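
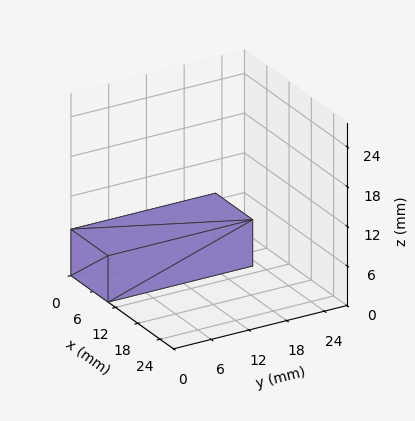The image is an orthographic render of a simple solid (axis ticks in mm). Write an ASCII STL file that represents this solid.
Reading the render: the shape is a rectangular box, roughly 10 × 23 mm footprint and 7 mm tall (dimensions read to the nearest mm from the axis ticks). For the STL, each face is triangulated and given an outward normal.

solid part
  facet normal 0.0000 0.0000 -1.0000
    outer loop
      vertex 10.0 23.0 0.0
      vertex 10.0 0.0 0.0
      vertex 0.0 0.0 0.0
    endloop
  endfacet
  facet normal 0.0000 0.0000 -1.0000
    outer loop
      vertex 0.0 23.0 0.0
      vertex 10.0 23.0 0.0
      vertex 0.0 0.0 0.0
    endloop
  endfacet
  facet normal 0.0000 0.0000 1.0000
    outer loop
      vertex 0.0 0.0 7.0
      vertex 10.0 0.0 7.0
      vertex 10.0 23.0 7.0
    endloop
  endfacet
  facet normal 0.0000 0.0000 1.0000
    outer loop
      vertex 0.0 0.0 7.0
      vertex 10.0 23.0 7.0
      vertex 0.0 23.0 7.0
    endloop
  endfacet
  facet normal 0.0000 -1.0000 0.0000
    outer loop
      vertex 0.0 0.0 0.0
      vertex 10.0 0.0 0.0
      vertex 10.0 0.0 7.0
    endloop
  endfacet
  facet normal 0.0000 -1.0000 0.0000
    outer loop
      vertex 0.0 0.0 0.0
      vertex 10.0 0.0 7.0
      vertex 0.0 0.0 7.0
    endloop
  endfacet
  facet normal 0.0000 1.0000 0.0000
    outer loop
      vertex 10.0 23.0 7.0
      vertex 10.0 23.0 0.0
      vertex 0.0 23.0 0.0
    endloop
  endfacet
  facet normal 0.0000 1.0000 0.0000
    outer loop
      vertex 0.0 23.0 7.0
      vertex 10.0 23.0 7.0
      vertex 0.0 23.0 0.0
    endloop
  endfacet
  facet normal -1.0000 0.0000 0.0000
    outer loop
      vertex 0.0 23.0 7.0
      vertex 0.0 23.0 0.0
      vertex 0.0 0.0 0.0
    endloop
  endfacet
  facet normal -1.0000 0.0000 0.0000
    outer loop
      vertex 0.0 0.0 7.0
      vertex 0.0 23.0 7.0
      vertex 0.0 0.0 0.0
    endloop
  endfacet
  facet normal 1.0000 0.0000 0.0000
    outer loop
      vertex 10.0 0.0 0.0
      vertex 10.0 23.0 0.0
      vertex 10.0 23.0 7.0
    endloop
  endfacet
  facet normal 1.0000 0.0000 0.0000
    outer loop
      vertex 10.0 0.0 0.0
      vertex 10.0 23.0 7.0
      vertex 10.0 0.0 7.0
    endloop
  endfacet
endsolid part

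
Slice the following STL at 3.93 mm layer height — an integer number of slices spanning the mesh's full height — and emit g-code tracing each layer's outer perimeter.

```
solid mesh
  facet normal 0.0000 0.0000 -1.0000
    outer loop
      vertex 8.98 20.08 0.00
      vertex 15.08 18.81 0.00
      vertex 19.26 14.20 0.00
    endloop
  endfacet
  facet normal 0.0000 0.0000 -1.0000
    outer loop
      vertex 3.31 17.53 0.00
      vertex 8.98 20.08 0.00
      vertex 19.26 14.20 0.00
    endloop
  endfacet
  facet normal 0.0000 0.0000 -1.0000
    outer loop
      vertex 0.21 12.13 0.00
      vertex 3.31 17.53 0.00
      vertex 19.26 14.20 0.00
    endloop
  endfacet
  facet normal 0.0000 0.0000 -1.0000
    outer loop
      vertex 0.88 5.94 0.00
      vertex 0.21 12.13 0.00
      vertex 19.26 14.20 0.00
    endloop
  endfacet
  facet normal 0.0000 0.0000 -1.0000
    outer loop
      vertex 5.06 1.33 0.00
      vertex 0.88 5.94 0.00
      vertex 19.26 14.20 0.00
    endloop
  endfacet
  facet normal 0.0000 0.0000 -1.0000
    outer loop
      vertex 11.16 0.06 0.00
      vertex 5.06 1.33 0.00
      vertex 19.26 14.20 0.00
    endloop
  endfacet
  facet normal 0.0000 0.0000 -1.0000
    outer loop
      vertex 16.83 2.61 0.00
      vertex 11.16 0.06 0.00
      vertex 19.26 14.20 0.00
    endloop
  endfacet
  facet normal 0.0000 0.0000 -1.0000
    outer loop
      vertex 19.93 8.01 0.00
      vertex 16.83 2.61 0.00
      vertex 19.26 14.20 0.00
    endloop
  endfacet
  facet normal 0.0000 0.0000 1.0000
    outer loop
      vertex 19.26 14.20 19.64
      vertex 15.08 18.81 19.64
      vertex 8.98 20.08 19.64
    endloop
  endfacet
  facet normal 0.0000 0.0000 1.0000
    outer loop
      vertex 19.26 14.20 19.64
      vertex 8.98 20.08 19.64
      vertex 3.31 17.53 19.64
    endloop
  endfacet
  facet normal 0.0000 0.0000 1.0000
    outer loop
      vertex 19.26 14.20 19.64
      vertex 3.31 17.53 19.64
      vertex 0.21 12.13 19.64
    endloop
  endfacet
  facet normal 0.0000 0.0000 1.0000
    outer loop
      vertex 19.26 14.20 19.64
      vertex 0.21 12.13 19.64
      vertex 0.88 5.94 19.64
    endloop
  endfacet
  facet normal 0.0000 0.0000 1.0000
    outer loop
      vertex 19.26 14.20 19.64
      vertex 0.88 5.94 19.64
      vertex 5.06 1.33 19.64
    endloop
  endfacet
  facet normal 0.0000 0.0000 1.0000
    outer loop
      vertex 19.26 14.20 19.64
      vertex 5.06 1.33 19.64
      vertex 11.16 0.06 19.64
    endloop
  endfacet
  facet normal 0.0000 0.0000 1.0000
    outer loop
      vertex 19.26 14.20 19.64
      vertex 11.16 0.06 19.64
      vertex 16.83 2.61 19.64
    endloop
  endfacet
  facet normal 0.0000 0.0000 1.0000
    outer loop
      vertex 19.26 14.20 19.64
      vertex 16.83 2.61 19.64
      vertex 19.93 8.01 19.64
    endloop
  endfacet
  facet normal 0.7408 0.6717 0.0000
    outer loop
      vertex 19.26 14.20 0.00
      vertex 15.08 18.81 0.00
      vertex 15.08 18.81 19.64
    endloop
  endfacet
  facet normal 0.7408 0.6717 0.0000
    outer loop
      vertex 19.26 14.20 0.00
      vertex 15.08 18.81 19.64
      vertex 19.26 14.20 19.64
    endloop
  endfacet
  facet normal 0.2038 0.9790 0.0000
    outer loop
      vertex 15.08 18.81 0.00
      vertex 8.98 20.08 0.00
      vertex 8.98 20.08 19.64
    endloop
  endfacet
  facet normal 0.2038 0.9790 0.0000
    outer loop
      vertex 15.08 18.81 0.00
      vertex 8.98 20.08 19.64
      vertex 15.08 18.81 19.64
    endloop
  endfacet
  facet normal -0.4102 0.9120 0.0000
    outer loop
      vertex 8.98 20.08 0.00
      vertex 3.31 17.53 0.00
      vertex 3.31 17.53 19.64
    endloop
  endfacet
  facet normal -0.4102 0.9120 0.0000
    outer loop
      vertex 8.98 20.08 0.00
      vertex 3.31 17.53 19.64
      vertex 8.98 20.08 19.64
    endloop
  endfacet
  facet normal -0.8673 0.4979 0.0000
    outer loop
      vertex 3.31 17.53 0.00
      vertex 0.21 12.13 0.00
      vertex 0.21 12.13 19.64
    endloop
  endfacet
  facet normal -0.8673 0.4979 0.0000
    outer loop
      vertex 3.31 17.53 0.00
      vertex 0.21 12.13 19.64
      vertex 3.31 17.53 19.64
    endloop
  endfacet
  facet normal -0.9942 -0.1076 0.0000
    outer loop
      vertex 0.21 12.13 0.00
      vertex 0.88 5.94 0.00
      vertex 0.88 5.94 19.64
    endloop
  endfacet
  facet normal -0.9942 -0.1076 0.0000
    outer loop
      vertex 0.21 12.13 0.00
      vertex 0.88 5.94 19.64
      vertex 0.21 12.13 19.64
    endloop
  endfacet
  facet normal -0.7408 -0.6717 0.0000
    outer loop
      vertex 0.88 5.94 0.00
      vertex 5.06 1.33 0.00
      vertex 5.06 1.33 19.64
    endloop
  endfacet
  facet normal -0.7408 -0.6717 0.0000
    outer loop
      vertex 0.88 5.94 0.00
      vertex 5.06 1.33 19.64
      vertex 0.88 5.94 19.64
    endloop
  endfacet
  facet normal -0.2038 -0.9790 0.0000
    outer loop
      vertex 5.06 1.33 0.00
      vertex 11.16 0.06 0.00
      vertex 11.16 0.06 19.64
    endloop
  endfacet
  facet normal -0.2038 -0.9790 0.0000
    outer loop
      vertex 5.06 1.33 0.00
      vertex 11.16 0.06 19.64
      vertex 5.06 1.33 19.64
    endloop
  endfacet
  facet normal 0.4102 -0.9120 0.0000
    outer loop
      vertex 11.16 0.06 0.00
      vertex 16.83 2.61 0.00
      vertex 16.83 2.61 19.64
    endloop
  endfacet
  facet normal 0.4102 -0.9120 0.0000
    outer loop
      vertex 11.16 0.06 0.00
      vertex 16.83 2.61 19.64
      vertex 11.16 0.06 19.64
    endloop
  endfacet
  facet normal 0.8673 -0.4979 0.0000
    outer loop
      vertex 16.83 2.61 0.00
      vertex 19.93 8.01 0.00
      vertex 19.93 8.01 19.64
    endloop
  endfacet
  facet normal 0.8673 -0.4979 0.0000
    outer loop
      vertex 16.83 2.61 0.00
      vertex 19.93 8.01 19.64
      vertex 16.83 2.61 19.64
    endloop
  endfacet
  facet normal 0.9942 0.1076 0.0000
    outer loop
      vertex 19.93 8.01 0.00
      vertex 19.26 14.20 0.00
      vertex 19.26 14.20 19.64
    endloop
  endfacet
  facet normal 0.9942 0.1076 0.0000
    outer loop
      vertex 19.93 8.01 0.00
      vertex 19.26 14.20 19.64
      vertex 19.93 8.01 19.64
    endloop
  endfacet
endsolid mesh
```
; perimeter-only toolpath
G21 ; units = mm
G90 ; absolute positioning
G28 ; home
; layer 1
G0 Z3.93
G0 X19.26 Y14.20
G1 X15.08 Y18.81
G1 X8.98 Y20.08
G1 X3.31 Y17.53
G1 X0.21 Y12.13
G1 X0.88 Y5.94
G1 X5.06 Y1.33
G1 X11.16 Y0.06
G1 X16.83 Y2.61
G1 X19.93 Y8.01
G1 X19.26 Y14.20
; layer 2
G0 Z7.86
G0 X19.26 Y14.20
G1 X15.08 Y18.81
G1 X8.98 Y20.08
G1 X3.31 Y17.53
G1 X0.21 Y12.13
G1 X0.88 Y5.94
G1 X5.06 Y1.33
G1 X11.16 Y0.06
G1 X16.83 Y2.61
G1 X19.93 Y8.01
G1 X19.26 Y14.20
; layer 3
G0 Z11.78
G0 X19.26 Y14.20
G1 X15.08 Y18.81
G1 X8.98 Y20.08
G1 X3.31 Y17.53
G1 X0.21 Y12.13
G1 X0.88 Y5.94
G1 X5.06 Y1.33
G1 X11.16 Y0.06
G1 X16.83 Y2.61
G1 X19.93 Y8.01
G1 X19.26 Y14.20
; layer 4
G0 Z15.71
G0 X19.26 Y14.20
G1 X15.08 Y18.81
G1 X8.98 Y20.08
G1 X3.31 Y17.53
G1 X0.21 Y12.13
G1 X0.88 Y5.94
G1 X5.06 Y1.33
G1 X11.16 Y0.06
G1 X16.83 Y2.61
G1 X19.93 Y8.01
G1 X19.26 Y14.20
; layer 5
G0 Z19.64
G0 X19.26 Y14.20
G1 X15.08 Y18.81
G1 X8.98 Y20.08
G1 X3.31 Y17.53
G1 X0.21 Y12.13
G1 X0.88 Y5.94
G1 X5.06 Y1.33
G1 X11.16 Y0.06
G1 X16.83 Y2.61
G1 X19.93 Y8.01
G1 X19.26 Y14.20
M2 ; end

The solid is a regular 10-sided prism (a cylinder approximated with 10 flat sides), circumscribed radius ≈ 10.1 mm, height ≈ 19.6 mm. Slicing at Δz = 3.93 mm — 5 equal slices spanning the solid's height, so layer i sits at z = i·h/5 — gives 5 non-empty perimeters. Each is a 10-segment closed polygon; G0 lifts to the layer z and rapids to the start vertex, then G1 traces the edges.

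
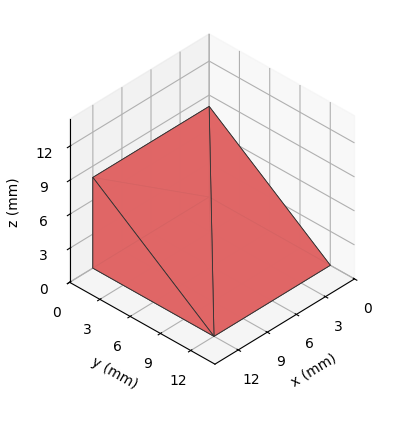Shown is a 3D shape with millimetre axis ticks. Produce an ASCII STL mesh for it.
Reading the render: the shape is a wedge (ramp): 12 × 12 mm base, rising to 8 mm along the y=0 edge and sloping linearly to z=0 at y=12 (dimensions read to the nearest mm from the axis ticks). For the STL, each face is triangulated and given an outward normal.

solid part
  facet normal 0.0000 0.0000 -1.0000
    outer loop
      vertex 12.000 12.000 0.000
      vertex 12.000 0.000 0.000
      vertex 0.000 0.000 0.000
    endloop
  endfacet
  facet normal 0.0000 0.0000 -1.0000
    outer loop
      vertex 0.000 12.000 0.000
      vertex 12.000 12.000 0.000
      vertex 0.000 0.000 0.000
    endloop
  endfacet
  facet normal 0.0000 -1.0000 0.0000
    outer loop
      vertex 0.000 0.000 0.000
      vertex 12.000 0.000 0.000
      vertex 12.000 0.000 8.000
    endloop
  endfacet
  facet normal 0.0000 -1.0000 0.0000
    outer loop
      vertex 0.000 0.000 0.000
      vertex 12.000 0.000 8.000
      vertex 0.000 0.000 8.000
    endloop
  endfacet
  facet normal 0.0000 0.5547 0.8321
    outer loop
      vertex 0.000 0.000 8.000
      vertex 12.000 0.000 8.000
      vertex 12.000 12.000 0.000
    endloop
  endfacet
  facet normal 0.0000 0.5547 0.8321
    outer loop
      vertex 0.000 0.000 8.000
      vertex 12.000 12.000 0.000
      vertex 0.000 12.000 0.000
    endloop
  endfacet
  facet normal -1.0000 0.0000 0.0000
    outer loop
      vertex 0.000 0.000 8.000
      vertex 0.000 12.000 0.000
      vertex 0.000 0.000 0.000
    endloop
  endfacet
  facet normal 1.0000 0.0000 0.0000
    outer loop
      vertex 12.000 0.000 0.000
      vertex 12.000 12.000 0.000
      vertex 12.000 0.000 8.000
    endloop
  endfacet
endsolid part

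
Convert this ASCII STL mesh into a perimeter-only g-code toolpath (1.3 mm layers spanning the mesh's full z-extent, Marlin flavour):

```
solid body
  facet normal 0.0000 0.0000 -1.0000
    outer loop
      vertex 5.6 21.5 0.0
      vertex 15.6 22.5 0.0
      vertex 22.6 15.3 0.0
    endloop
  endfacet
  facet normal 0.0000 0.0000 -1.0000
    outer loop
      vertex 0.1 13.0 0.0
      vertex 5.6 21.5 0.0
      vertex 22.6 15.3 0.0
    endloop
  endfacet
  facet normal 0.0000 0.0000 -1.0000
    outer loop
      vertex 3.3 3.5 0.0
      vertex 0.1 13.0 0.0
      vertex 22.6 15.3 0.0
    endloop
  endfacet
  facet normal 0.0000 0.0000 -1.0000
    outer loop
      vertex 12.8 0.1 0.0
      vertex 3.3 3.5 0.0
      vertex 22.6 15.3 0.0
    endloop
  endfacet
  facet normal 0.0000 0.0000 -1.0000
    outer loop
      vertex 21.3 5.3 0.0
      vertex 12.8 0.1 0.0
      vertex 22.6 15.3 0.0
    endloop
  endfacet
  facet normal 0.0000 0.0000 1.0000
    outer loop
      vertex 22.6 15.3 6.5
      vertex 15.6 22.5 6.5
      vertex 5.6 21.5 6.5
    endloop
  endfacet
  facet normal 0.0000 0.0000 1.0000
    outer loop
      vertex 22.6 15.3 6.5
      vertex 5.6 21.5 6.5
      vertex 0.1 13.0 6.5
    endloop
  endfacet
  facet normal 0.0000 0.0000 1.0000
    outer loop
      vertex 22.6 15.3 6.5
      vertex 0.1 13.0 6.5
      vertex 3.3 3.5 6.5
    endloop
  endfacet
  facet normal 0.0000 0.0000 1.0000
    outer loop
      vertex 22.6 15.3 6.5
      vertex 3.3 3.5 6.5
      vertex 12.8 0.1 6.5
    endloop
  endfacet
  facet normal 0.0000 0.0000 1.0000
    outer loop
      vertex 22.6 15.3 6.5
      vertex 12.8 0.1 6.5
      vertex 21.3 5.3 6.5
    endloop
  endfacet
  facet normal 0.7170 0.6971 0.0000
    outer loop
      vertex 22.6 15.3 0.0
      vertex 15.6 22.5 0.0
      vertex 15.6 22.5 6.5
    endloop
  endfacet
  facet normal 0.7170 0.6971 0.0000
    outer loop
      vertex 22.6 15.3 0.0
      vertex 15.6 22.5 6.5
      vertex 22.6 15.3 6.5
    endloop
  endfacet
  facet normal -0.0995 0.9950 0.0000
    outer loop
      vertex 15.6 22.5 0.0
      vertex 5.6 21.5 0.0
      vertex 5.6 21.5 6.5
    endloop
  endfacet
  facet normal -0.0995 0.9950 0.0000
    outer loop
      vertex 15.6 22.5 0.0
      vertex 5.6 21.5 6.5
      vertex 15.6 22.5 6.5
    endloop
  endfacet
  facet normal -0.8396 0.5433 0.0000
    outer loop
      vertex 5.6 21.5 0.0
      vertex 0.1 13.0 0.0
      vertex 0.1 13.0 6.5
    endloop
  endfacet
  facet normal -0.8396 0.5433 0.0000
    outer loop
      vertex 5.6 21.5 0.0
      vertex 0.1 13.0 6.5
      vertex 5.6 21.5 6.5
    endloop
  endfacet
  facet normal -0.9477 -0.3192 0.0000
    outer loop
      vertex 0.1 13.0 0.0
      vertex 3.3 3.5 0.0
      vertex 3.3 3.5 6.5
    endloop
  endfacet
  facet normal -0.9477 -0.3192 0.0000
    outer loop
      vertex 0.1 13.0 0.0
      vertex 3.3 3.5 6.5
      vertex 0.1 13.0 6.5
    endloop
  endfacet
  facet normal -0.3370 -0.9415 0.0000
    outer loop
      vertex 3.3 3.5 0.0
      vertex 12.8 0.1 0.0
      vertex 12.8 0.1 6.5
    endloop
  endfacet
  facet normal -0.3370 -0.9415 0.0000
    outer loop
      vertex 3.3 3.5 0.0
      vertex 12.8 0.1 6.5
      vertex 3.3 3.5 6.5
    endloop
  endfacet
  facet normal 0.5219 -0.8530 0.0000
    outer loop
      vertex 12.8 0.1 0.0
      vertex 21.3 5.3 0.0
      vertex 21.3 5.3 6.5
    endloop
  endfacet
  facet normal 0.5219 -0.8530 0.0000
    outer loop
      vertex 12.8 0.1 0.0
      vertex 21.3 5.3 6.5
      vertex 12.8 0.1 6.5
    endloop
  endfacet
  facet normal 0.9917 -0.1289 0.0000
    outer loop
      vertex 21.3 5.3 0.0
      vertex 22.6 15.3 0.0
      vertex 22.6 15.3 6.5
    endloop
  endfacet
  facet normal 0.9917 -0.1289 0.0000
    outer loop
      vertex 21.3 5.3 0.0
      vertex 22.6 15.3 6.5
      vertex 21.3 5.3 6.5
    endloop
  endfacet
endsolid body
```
; perimeter-only toolpath
G21 ; units = mm
G90 ; absolute positioning
G28 ; home
; layer 1
G0 Z1.3
G0 X22.6 Y15.3
G1 X15.6 Y22.5
G1 X5.6 Y21.5
G1 X0.1 Y13.0
G1 X3.3 Y3.5
G1 X12.8 Y0.1
G1 X21.3 Y5.3
G1 X22.6 Y15.3
; layer 2
G0 Z2.6
G0 X22.6 Y15.3
G1 X15.6 Y22.5
G1 X5.6 Y21.5
G1 X0.1 Y13.0
G1 X3.3 Y3.5
G1 X12.8 Y0.1
G1 X21.3 Y5.3
G1 X22.6 Y15.3
; layer 3
G0 Z3.9
G0 X22.6 Y15.3
G1 X15.6 Y22.5
G1 X5.6 Y21.5
G1 X0.1 Y13.0
G1 X3.3 Y3.5
G1 X12.8 Y0.1
G1 X21.3 Y5.3
G1 X22.6 Y15.3
; layer 4
G0 Z5.2
G0 X22.6 Y15.3
G1 X15.6 Y22.5
G1 X5.6 Y21.5
G1 X0.1 Y13.0
G1 X3.3 Y3.5
G1 X12.8 Y0.1
G1 X21.3 Y5.3
G1 X22.6 Y15.3
; layer 5
G0 Z6.5
G0 X22.6 Y15.3
G1 X15.6 Y22.5
G1 X5.6 Y21.5
G1 X0.1 Y13.0
G1 X3.3 Y3.5
G1 X12.8 Y0.1
G1 X21.3 Y5.3
G1 X22.6 Y15.3
M2 ; end

The solid is a regular 7-sided prism (a cylinder approximated with 7 flat sides), circumscribed radius ≈ 11.6 mm, height ≈ 6.5 mm. Slicing at Δz = 1.3 mm — 5 equal slices spanning the solid's height, so layer i sits at z = i·h/5 — gives 5 non-empty perimeters. Each is a 7-segment closed polygon; G0 lifts to the layer z and rapids to the start vertex, then G1 traces the edges.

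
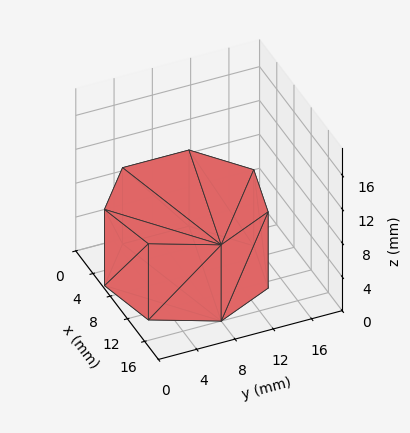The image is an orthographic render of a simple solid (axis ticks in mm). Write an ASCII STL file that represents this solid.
Reading the render: the shape is a regular 7-sided prism (a cylinder approximated with 7 flat sides), circumscribed radius ≈ 8 mm, height ≈ 9 mm (dimensions read to the nearest mm from the axis ticks). For the STL, each face is triangulated and given an outward normal.

solid part
  facet normal 0.0000 0.0000 -1.0000
    outer loop
      vertex 6.220 15.799 0.000
      vertex 12.988 14.255 0.000
      vertex 16.000 8.000 0.000
    endloop
  endfacet
  facet normal 0.0000 0.0000 -1.0000
    outer loop
      vertex 0.792 11.471 0.000
      vertex 6.220 15.799 0.000
      vertex 16.000 8.000 0.000
    endloop
  endfacet
  facet normal 0.0000 0.0000 -1.0000
    outer loop
      vertex 0.792 4.529 0.000
      vertex 0.792 11.471 0.000
      vertex 16.000 8.000 0.000
    endloop
  endfacet
  facet normal 0.0000 0.0000 -1.0000
    outer loop
      vertex 6.220 0.201 0.000
      vertex 0.792 4.529 0.000
      vertex 16.000 8.000 0.000
    endloop
  endfacet
  facet normal 0.0000 0.0000 -1.0000
    outer loop
      vertex 12.988 1.745 0.000
      vertex 6.220 0.201 0.000
      vertex 16.000 8.000 0.000
    endloop
  endfacet
  facet normal 0.0000 0.0000 1.0000
    outer loop
      vertex 16.000 8.000 9.000
      vertex 12.988 14.255 9.000
      vertex 6.220 15.799 9.000
    endloop
  endfacet
  facet normal 0.0000 0.0000 1.0000
    outer loop
      vertex 16.000 8.000 9.000
      vertex 6.220 15.799 9.000
      vertex 0.792 11.471 9.000
    endloop
  endfacet
  facet normal 0.0000 0.0000 1.0000
    outer loop
      vertex 16.000 8.000 9.000
      vertex 0.792 11.471 9.000
      vertex 0.792 4.529 9.000
    endloop
  endfacet
  facet normal 0.0000 0.0000 1.0000
    outer loop
      vertex 16.000 8.000 9.000
      vertex 0.792 4.529 9.000
      vertex 6.220 0.201 9.000
    endloop
  endfacet
  facet normal 0.0000 0.0000 1.0000
    outer loop
      vertex 16.000 8.000 9.000
      vertex 6.220 0.201 9.000
      vertex 12.988 1.745 9.000
    endloop
  endfacet
  facet normal 0.9010 0.4339 0.0000
    outer loop
      vertex 16.000 8.000 0.000
      vertex 12.988 14.255 0.000
      vertex 12.988 14.255 9.000
    endloop
  endfacet
  facet normal 0.9010 0.4339 0.0000
    outer loop
      vertex 16.000 8.000 0.000
      vertex 12.988 14.255 9.000
      vertex 16.000 8.000 9.000
    endloop
  endfacet
  facet normal 0.2224 0.9750 0.0000
    outer loop
      vertex 12.988 14.255 0.000
      vertex 6.220 15.799 0.000
      vertex 6.220 15.799 9.000
    endloop
  endfacet
  facet normal 0.2224 0.9750 0.0000
    outer loop
      vertex 12.988 14.255 0.000
      vertex 6.220 15.799 9.000
      vertex 12.988 14.255 9.000
    endloop
  endfacet
  facet normal -0.6234 0.7819 0.0000
    outer loop
      vertex 6.220 15.799 0.000
      vertex 0.792 11.471 0.000
      vertex 0.792 11.471 9.000
    endloop
  endfacet
  facet normal -0.6234 0.7819 0.0000
    outer loop
      vertex 6.220 15.799 0.000
      vertex 0.792 11.471 9.000
      vertex 6.220 15.799 9.000
    endloop
  endfacet
  facet normal -1.0000 0.0000 0.0000
    outer loop
      vertex 0.792 11.471 0.000
      vertex 0.792 4.529 0.000
      vertex 0.792 4.529 9.000
    endloop
  endfacet
  facet normal -1.0000 0.0000 0.0000
    outer loop
      vertex 0.792 11.471 0.000
      vertex 0.792 4.529 9.000
      vertex 0.792 11.471 9.000
    endloop
  endfacet
  facet normal -0.6234 -0.7819 0.0000
    outer loop
      vertex 0.792 4.529 0.000
      vertex 6.220 0.201 0.000
      vertex 6.220 0.201 9.000
    endloop
  endfacet
  facet normal -0.6234 -0.7819 0.0000
    outer loop
      vertex 0.792 4.529 0.000
      vertex 6.220 0.201 9.000
      vertex 0.792 4.529 9.000
    endloop
  endfacet
  facet normal 0.2224 -0.9750 0.0000
    outer loop
      vertex 6.220 0.201 0.000
      vertex 12.988 1.745 0.000
      vertex 12.988 1.745 9.000
    endloop
  endfacet
  facet normal 0.2224 -0.9750 0.0000
    outer loop
      vertex 6.220 0.201 0.000
      vertex 12.988 1.745 9.000
      vertex 6.220 0.201 9.000
    endloop
  endfacet
  facet normal 0.9010 -0.4339 0.0000
    outer loop
      vertex 12.988 1.745 0.000
      vertex 16.000 8.000 0.000
      vertex 16.000 8.000 9.000
    endloop
  endfacet
  facet normal 0.9010 -0.4339 0.0000
    outer loop
      vertex 12.988 1.745 0.000
      vertex 16.000 8.000 9.000
      vertex 12.988 1.745 9.000
    endloop
  endfacet
endsolid part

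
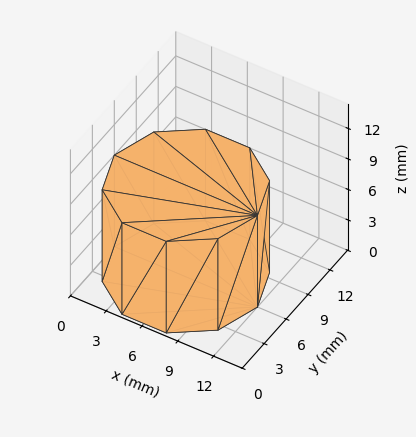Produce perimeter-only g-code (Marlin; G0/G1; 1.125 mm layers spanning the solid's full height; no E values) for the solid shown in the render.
Reading the render: the shape is a regular 10-sided prism (a cylinder approximated with 10 flat sides), circumscribed radius ≈ 6 mm, height ≈ 9 mm (dimensions read to the nearest mm from the axis ticks). For the g-code, the solid's height is divided into equal slices at the stated Δz and each level perimeter traced with G1 moves after a G0 lift.

; perimeter-only toolpath
G21 ; units = mm
G90 ; absolute positioning
G28 ; home
; layer 1
G0 Z1.125
G0 X12.000 Y6.000
G1 X10.854 Y9.527
G1 X7.854 Y11.706
G1 X4.146 Y11.706
G1 X1.146 Y9.527
G1 X0.000 Y6.000
G1 X1.146 Y2.473
G1 X4.146 Y0.294
G1 X7.854 Y0.294
G1 X10.854 Y2.473
G1 X12.000 Y6.000
; layer 2
G0 Z2.250
G0 X12.000 Y6.000
G1 X10.854 Y9.527
G1 X7.854 Y11.706
G1 X4.146 Y11.706
G1 X1.146 Y9.527
G1 X0.000 Y6.000
G1 X1.146 Y2.473
G1 X4.146 Y0.294
G1 X7.854 Y0.294
G1 X10.854 Y2.473
G1 X12.000 Y6.000
; layer 3
G0 Z3.375
G0 X12.000 Y6.000
G1 X10.854 Y9.527
G1 X7.854 Y11.706
G1 X4.146 Y11.706
G1 X1.146 Y9.527
G1 X0.000 Y6.000
G1 X1.146 Y2.473
G1 X4.146 Y0.294
G1 X7.854 Y0.294
G1 X10.854 Y2.473
G1 X12.000 Y6.000
; layer 4
G0 Z4.500
G0 X12.000 Y6.000
G1 X10.854 Y9.527
G1 X7.854 Y11.706
G1 X4.146 Y11.706
G1 X1.146 Y9.527
G1 X0.000 Y6.000
G1 X1.146 Y2.473
G1 X4.146 Y0.294
G1 X7.854 Y0.294
G1 X10.854 Y2.473
G1 X12.000 Y6.000
; layer 5
G0 Z5.625
G0 X12.000 Y6.000
G1 X10.854 Y9.527
G1 X7.854 Y11.706
G1 X4.146 Y11.706
G1 X1.146 Y9.527
G1 X0.000 Y6.000
G1 X1.146 Y2.473
G1 X4.146 Y0.294
G1 X7.854 Y0.294
G1 X10.854 Y2.473
G1 X12.000 Y6.000
; layer 6
G0 Z6.750
G0 X12.000 Y6.000
G1 X10.854 Y9.527
G1 X7.854 Y11.706
G1 X4.146 Y11.706
G1 X1.146 Y9.527
G1 X0.000 Y6.000
G1 X1.146 Y2.473
G1 X4.146 Y0.294
G1 X7.854 Y0.294
G1 X10.854 Y2.473
G1 X12.000 Y6.000
; layer 7
G0 Z7.875
G0 X12.000 Y6.000
G1 X10.854 Y9.527
G1 X7.854 Y11.706
G1 X4.146 Y11.706
G1 X1.146 Y9.527
G1 X0.000 Y6.000
G1 X1.146 Y2.473
G1 X4.146 Y0.294
G1 X7.854 Y0.294
G1 X10.854 Y2.473
G1 X12.000 Y6.000
; layer 8
G0 Z9.000
G0 X12.000 Y6.000
G1 X10.854 Y9.527
G1 X7.854 Y11.706
G1 X4.146 Y11.706
G1 X1.146 Y9.527
G1 X0.000 Y6.000
G1 X1.146 Y2.473
G1 X4.146 Y0.294
G1 X7.854 Y0.294
G1 X10.854 Y2.473
G1 X12.000 Y6.000
M2 ; end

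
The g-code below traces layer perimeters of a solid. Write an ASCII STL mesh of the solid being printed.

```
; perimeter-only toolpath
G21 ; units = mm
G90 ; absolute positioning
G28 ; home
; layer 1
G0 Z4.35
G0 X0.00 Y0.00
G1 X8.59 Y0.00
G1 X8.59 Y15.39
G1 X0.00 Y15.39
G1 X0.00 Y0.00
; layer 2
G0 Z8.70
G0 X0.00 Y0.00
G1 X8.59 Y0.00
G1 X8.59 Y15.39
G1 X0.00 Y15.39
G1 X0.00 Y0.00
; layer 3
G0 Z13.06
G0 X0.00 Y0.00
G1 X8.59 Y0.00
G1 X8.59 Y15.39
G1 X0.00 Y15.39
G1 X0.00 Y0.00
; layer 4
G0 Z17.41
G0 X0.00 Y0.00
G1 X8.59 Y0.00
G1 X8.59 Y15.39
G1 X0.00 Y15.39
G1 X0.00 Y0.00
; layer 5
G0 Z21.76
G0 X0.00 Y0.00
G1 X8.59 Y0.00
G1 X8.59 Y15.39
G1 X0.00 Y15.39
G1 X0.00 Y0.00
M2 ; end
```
solid part
  facet normal 0.0000 0.0000 -1.0000
    outer loop
      vertex 8.59 15.39 0.00
      vertex 8.59 0.00 0.00
      vertex 0.00 0.00 0.00
    endloop
  endfacet
  facet normal 0.0000 0.0000 -1.0000
    outer loop
      vertex 0.00 15.39 0.00
      vertex 8.59 15.39 0.00
      vertex 0.00 0.00 0.00
    endloop
  endfacet
  facet normal 0.0000 0.0000 1.0000
    outer loop
      vertex 0.00 0.00 21.76
      vertex 8.59 0.00 21.76
      vertex 8.59 15.39 21.76
    endloop
  endfacet
  facet normal 0.0000 0.0000 1.0000
    outer loop
      vertex 0.00 0.00 21.76
      vertex 8.59 15.39 21.76
      vertex 0.00 15.39 21.76
    endloop
  endfacet
  facet normal 0.0000 -1.0000 0.0000
    outer loop
      vertex 0.00 0.00 0.00
      vertex 8.59 0.00 0.00
      vertex 8.59 0.00 21.76
    endloop
  endfacet
  facet normal 0.0000 -1.0000 0.0000
    outer loop
      vertex 0.00 0.00 0.00
      vertex 8.59 0.00 21.76
      vertex 0.00 0.00 21.76
    endloop
  endfacet
  facet normal 0.0000 1.0000 0.0000
    outer loop
      vertex 8.59 15.39 21.76
      vertex 8.59 15.39 0.00
      vertex 0.00 15.39 0.00
    endloop
  endfacet
  facet normal 0.0000 1.0000 0.0000
    outer loop
      vertex 0.00 15.39 21.76
      vertex 8.59 15.39 21.76
      vertex 0.00 15.39 0.00
    endloop
  endfacet
  facet normal -1.0000 0.0000 0.0000
    outer loop
      vertex 0.00 15.39 21.76
      vertex 0.00 15.39 0.00
      vertex 0.00 0.00 0.00
    endloop
  endfacet
  facet normal -1.0000 0.0000 0.0000
    outer loop
      vertex 0.00 0.00 21.76
      vertex 0.00 15.39 21.76
      vertex 0.00 0.00 0.00
    endloop
  endfacet
  facet normal 1.0000 0.0000 0.0000
    outer loop
      vertex 8.59 0.00 0.00
      vertex 8.59 15.39 0.00
      vertex 8.59 15.39 21.76
    endloop
  endfacet
  facet normal 1.0000 0.0000 0.0000
    outer loop
      vertex 8.59 0.00 0.00
      vertex 8.59 15.39 21.76
      vertex 8.59 0.00 21.76
    endloop
  endfacet
endsolid part

The G0 Z moves step by Δz≈4.35 mm. Every layer's G1 loop is the same polygon, so the solid is a straight extrusion of it from z=0 to z≈21.8. Closing with flat bottom and top caps and triangulating gives 12 facets — a rectangular box, roughly 8.59 × 15.4 mm footprint and 21.8 mm tall.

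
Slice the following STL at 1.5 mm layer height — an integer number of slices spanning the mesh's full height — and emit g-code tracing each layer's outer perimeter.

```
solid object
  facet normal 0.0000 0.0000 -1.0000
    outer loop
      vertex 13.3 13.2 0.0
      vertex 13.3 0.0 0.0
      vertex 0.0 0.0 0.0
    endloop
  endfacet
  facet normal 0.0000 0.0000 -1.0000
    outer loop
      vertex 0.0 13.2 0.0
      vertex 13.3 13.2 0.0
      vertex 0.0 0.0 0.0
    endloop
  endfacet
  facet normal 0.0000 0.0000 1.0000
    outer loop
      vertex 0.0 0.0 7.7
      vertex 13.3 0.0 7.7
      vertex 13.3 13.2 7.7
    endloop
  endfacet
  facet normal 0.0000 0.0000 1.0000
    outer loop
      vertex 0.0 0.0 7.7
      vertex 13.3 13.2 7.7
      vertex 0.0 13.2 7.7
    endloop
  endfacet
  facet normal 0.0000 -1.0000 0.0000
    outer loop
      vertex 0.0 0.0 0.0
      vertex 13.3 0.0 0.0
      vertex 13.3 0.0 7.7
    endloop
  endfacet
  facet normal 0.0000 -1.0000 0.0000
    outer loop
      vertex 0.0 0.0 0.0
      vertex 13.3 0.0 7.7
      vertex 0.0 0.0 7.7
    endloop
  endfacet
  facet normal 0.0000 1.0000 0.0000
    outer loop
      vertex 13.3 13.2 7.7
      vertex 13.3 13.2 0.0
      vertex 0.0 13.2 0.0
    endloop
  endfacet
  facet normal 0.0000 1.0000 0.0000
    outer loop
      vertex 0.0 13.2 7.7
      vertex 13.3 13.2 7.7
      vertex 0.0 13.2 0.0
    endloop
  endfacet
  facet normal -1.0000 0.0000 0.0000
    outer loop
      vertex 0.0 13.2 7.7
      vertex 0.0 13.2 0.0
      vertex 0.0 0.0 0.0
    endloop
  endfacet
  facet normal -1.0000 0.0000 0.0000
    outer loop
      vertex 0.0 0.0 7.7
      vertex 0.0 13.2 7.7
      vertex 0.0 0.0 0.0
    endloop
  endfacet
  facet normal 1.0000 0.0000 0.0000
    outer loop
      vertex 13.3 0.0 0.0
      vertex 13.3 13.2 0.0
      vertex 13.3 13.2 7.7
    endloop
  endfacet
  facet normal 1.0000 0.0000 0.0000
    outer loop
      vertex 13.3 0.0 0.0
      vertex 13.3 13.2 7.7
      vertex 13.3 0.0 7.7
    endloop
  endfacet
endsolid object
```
; perimeter-only toolpath
G21 ; units = mm
G90 ; absolute positioning
G28 ; home
; layer 1
G0 Z1.5
G0 X0.0 Y0.0
G1 X13.3 Y0.0
G1 X13.3 Y13.2
G1 X0.0 Y13.2
G1 X0.0 Y0.0
; layer 2
G0 Z3.1
G0 X0.0 Y0.0
G1 X13.3 Y0.0
G1 X13.3 Y13.2
G1 X0.0 Y13.2
G1 X0.0 Y0.0
; layer 3
G0 Z4.6
G0 X0.0 Y0.0
G1 X13.3 Y0.0
G1 X13.3 Y13.2
G1 X0.0 Y13.2
G1 X0.0 Y0.0
; layer 4
G0 Z6.2
G0 X0.0 Y0.0
G1 X13.3 Y0.0
G1 X13.3 Y13.2
G1 X0.0 Y13.2
G1 X0.0 Y0.0
; layer 5
G0 Z7.7
G0 X0.0 Y0.0
G1 X13.3 Y0.0
G1 X13.3 Y13.2
G1 X0.0 Y13.2
G1 X0.0 Y0.0
M2 ; end

The solid is a rectangular box, roughly 13.3 × 13.2 mm footprint and 7.7 mm tall. Slicing at Δz = 1.5 mm — 5 equal slices spanning the solid's height, so layer i sits at z = i·h/5 — gives 5 non-empty perimeters. Each is a 4-segment closed polygon; G0 lifts to the layer z and rapids to the start vertex, then G1 traces the edges.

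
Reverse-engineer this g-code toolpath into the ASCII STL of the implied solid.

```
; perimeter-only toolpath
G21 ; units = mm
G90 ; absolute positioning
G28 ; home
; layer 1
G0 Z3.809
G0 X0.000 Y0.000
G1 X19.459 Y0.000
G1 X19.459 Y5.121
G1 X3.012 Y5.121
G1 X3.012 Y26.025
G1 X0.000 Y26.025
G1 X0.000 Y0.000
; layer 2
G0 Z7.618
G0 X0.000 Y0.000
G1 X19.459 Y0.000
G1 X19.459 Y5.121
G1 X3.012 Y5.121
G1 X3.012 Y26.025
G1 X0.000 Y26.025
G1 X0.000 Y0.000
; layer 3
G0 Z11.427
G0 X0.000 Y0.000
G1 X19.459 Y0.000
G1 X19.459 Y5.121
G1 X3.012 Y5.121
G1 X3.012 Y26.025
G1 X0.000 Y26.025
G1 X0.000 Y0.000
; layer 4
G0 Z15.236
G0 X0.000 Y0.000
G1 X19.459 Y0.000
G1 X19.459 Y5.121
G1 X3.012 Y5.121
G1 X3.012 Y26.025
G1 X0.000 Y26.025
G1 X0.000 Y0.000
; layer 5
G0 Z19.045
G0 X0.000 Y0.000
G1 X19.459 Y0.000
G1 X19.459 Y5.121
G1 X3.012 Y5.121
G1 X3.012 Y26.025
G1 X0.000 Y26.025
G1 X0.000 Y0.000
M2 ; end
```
solid part
  facet normal 0.0000 0.0000 -1.0000
    outer loop
      vertex 19.459 5.121 0.000
      vertex 19.459 0.000 0.000
      vertex 0.000 0.000 0.000
    endloop
  endfacet
  facet normal 0.0000 0.0000 -1.0000
    outer loop
      vertex 3.012 5.121 0.000
      vertex 19.459 5.121 0.000
      vertex 0.000 0.000 0.000
    endloop
  endfacet
  facet normal 0.0000 0.0000 -1.0000
    outer loop
      vertex 3.012 26.025 0.000
      vertex 3.012 5.121 0.000
      vertex 0.000 0.000 0.000
    endloop
  endfacet
  facet normal 0.0000 0.0000 -1.0000
    outer loop
      vertex 0.000 26.025 0.000
      vertex 3.012 26.025 0.000
      vertex 0.000 0.000 0.000
    endloop
  endfacet
  facet normal 0.0000 0.0000 1.0000
    outer loop
      vertex 0.000 0.000 19.045
      vertex 19.459 0.000 19.045
      vertex 19.459 5.121 19.045
    endloop
  endfacet
  facet normal 0.0000 0.0000 1.0000
    outer loop
      vertex 0.000 0.000 19.045
      vertex 19.459 5.121 19.045
      vertex 3.012 5.121 19.045
    endloop
  endfacet
  facet normal 0.0000 0.0000 1.0000
    outer loop
      vertex 0.000 0.000 19.045
      vertex 3.012 5.121 19.045
      vertex 3.012 26.025 19.045
    endloop
  endfacet
  facet normal 0.0000 0.0000 1.0000
    outer loop
      vertex 0.000 0.000 19.045
      vertex 3.012 26.025 19.045
      vertex 0.000 26.025 19.045
    endloop
  endfacet
  facet normal 0.0000 -1.0000 0.0000
    outer loop
      vertex 0.000 0.000 0.000
      vertex 19.459 0.000 0.000
      vertex 19.459 0.000 19.045
    endloop
  endfacet
  facet normal 0.0000 -1.0000 0.0000
    outer loop
      vertex 0.000 0.000 0.000
      vertex 19.459 0.000 19.045
      vertex 0.000 0.000 19.045
    endloop
  endfacet
  facet normal 1.0000 0.0000 0.0000
    outer loop
      vertex 19.459 0.000 0.000
      vertex 19.459 5.121 0.000
      vertex 19.459 5.121 19.045
    endloop
  endfacet
  facet normal 1.0000 0.0000 0.0000
    outer loop
      vertex 19.459 0.000 0.000
      vertex 19.459 5.121 19.045
      vertex 19.459 0.000 19.045
    endloop
  endfacet
  facet normal 0.0000 1.0000 0.0000
    outer loop
      vertex 19.459 5.121 0.000
      vertex 3.012 5.121 0.000
      vertex 3.012 5.121 19.045
    endloop
  endfacet
  facet normal 0.0000 1.0000 0.0000
    outer loop
      vertex 19.459 5.121 0.000
      vertex 3.012 5.121 19.045
      vertex 19.459 5.121 19.045
    endloop
  endfacet
  facet normal 1.0000 0.0000 0.0000
    outer loop
      vertex 3.012 5.121 0.000
      vertex 3.012 26.025 0.000
      vertex 3.012 26.025 19.045
    endloop
  endfacet
  facet normal 1.0000 0.0000 0.0000
    outer loop
      vertex 3.012 5.121 0.000
      vertex 3.012 26.025 19.045
      vertex 3.012 5.121 19.045
    endloop
  endfacet
  facet normal 0.0000 1.0000 0.0000
    outer loop
      vertex 3.012 26.025 0.000
      vertex 0.000 26.025 0.000
      vertex 0.000 26.025 19.045
    endloop
  endfacet
  facet normal 0.0000 1.0000 0.0000
    outer loop
      vertex 3.012 26.025 0.000
      vertex 0.000 26.025 19.045
      vertex 3.012 26.025 19.045
    endloop
  endfacet
  facet normal -1.0000 0.0000 0.0000
    outer loop
      vertex 0.000 26.025 0.000
      vertex 0.000 0.000 0.000
      vertex 0.000 0.000 19.045
    endloop
  endfacet
  facet normal -1.0000 0.0000 0.0000
    outer loop
      vertex 0.000 26.025 0.000
      vertex 0.000 0.000 19.045
      vertex 0.000 26.025 19.045
    endloop
  endfacet
endsolid part

The G0 Z moves step by Δz≈3.809 mm. Every layer's G1 loop is the same polygon, so the solid is a straight extrusion of it from z=0 to z≈19. Closing with flat bottom and top caps and triangulating gives 20 facets — an L-shaped prism: outer 19.5 × 26 mm, arm thicknesses ≈ 5.12 mm (horizontal) and 3.01 mm (vertical), extruded 19 mm in z.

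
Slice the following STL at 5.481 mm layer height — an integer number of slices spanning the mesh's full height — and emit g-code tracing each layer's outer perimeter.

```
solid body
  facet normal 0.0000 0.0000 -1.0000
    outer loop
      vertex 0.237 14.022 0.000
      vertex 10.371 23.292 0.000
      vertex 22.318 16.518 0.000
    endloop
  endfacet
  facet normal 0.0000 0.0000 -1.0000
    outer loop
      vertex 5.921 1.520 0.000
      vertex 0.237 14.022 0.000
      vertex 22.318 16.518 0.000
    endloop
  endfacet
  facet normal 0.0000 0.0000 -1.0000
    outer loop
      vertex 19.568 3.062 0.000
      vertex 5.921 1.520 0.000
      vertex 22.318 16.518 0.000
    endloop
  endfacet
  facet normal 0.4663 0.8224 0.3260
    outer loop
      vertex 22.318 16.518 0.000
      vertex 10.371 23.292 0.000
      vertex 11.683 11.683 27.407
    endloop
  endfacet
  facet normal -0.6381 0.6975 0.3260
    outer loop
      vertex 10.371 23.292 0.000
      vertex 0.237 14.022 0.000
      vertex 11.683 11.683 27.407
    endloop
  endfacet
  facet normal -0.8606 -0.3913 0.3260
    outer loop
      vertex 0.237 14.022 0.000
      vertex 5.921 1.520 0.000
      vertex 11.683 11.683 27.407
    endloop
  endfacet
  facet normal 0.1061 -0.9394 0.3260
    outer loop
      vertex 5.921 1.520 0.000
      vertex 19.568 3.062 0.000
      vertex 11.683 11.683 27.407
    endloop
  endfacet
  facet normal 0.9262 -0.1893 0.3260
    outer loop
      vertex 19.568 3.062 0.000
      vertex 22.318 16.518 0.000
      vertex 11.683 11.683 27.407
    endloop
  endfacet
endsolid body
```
; perimeter-only toolpath
G21 ; units = mm
G90 ; absolute positioning
G28 ; home
; layer 1
G0 Z5.481
G0 X20.191 Y15.551
G1 X10.633 Y20.970
G1 X2.526 Y13.554
G1 X7.073 Y3.553
G1 X17.991 Y4.786
G1 X20.191 Y15.551
; layer 2
G0 Z10.963
G0 X18.064 Y14.584
G1 X10.896 Y18.648
G1 X4.815 Y13.086
G1 X8.226 Y5.585
G1 X16.414 Y6.510
G1 X18.064 Y14.584
; layer 3
G0 Z16.444
G0 X15.937 Y13.617
G1 X11.158 Y16.327
G1 X7.105 Y12.619
G1 X9.378 Y7.618
G1 X14.837 Y8.235
G1 X15.937 Y13.617
; layer 4
G0 Z21.926
G0 X13.810 Y12.650
G1 X11.421 Y14.005
G1 X9.394 Y12.151
G1 X10.531 Y9.650
G1 X13.260 Y9.959
G1 X13.810 Y12.650
M2 ; end

The solid is a regular 5-sided pyramid, base circumscribed radius ≈ 11.7 mm, apex at z ≈ 27.4 mm. Slicing at Δz = 5.481 mm — 5 equal slices spanning the solid's height, so layer i sits at z = i·h/5 — gives 4 non-empty perimeters. Each is a 5-segment closed polygon; G0 lifts to the layer z and rapids to the start vertex, then G1 traces the edges. The cross-section shrinks linearly with z (the slice at the apex is degenerate and omitted).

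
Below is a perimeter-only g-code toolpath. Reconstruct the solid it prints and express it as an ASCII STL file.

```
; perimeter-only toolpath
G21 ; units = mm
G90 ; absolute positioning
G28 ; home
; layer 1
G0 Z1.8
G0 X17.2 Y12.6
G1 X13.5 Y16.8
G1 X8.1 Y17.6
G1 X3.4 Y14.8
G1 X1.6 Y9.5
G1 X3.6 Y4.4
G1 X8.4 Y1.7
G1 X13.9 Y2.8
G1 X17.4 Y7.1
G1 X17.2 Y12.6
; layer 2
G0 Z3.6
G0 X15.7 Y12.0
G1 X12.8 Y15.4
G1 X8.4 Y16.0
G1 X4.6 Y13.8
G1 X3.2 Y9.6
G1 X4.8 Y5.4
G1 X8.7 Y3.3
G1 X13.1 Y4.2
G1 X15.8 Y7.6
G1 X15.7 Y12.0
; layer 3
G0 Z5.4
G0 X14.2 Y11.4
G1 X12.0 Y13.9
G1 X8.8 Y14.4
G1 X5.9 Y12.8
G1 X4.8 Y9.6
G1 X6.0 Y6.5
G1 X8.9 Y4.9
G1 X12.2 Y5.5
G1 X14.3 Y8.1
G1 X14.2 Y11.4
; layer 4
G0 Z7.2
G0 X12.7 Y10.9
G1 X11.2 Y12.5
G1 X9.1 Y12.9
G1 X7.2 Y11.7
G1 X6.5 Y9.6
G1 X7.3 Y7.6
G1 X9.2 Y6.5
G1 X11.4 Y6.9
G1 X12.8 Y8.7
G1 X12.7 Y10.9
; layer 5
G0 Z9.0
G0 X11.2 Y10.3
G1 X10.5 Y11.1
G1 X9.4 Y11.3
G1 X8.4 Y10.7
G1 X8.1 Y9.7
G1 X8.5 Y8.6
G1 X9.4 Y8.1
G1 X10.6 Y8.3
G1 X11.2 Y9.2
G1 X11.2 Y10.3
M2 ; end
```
solid part
  facet normal 0.0000 0.0000 -1.0000
    outer loop
      vertex 7.8 19.2 0.0
      vertex 14.3 18.2 0.0
      vertex 18.7 13.2 0.0
    endloop
  endfacet
  facet normal 0.0000 0.0000 -1.0000
    outer loop
      vertex 2.1 15.8 0.0
      vertex 7.8 19.2 0.0
      vertex 18.7 13.2 0.0
    endloop
  endfacet
  facet normal 0.0000 0.0000 -1.0000
    outer loop
      vertex 0.0 9.5 0.0
      vertex 2.1 15.8 0.0
      vertex 18.7 13.2 0.0
    endloop
  endfacet
  facet normal 0.0000 0.0000 -1.0000
    outer loop
      vertex 2.4 3.3 0.0
      vertex 0.0 9.5 0.0
      vertex 18.7 13.2 0.0
    endloop
  endfacet
  facet normal 0.0000 0.0000 -1.0000
    outer loop
      vertex 8.2 0.1 0.0
      vertex 2.4 3.3 0.0
      vertex 18.7 13.2 0.0
    endloop
  endfacet
  facet normal 0.0000 0.0000 -1.0000
    outer loop
      vertex 14.8 1.4 0.0
      vertex 8.2 0.1 0.0
      vertex 18.7 13.2 0.0
    endloop
  endfacet
  facet normal 0.0000 0.0000 -1.0000
    outer loop
      vertex 18.9 6.6 0.0
      vertex 14.8 1.4 0.0
      vertex 18.7 13.2 0.0
    endloop
  endfacet
  facet normal 0.5749 0.5059 0.6431
    outer loop
      vertex 18.7 13.2 0.0
      vertex 14.3 18.2 0.0
      vertex 9.7 9.7 10.8
    endloop
  endfacet
  facet normal 0.1163 0.7558 0.6444
    outer loop
      vertex 14.3 18.2 0.0
      vertex 7.8 19.2 0.0
      vertex 9.7 9.7 10.8
    endloop
  endfacet
  facet normal -0.3912 0.6558 0.6457
    outer loop
      vertex 7.8 19.2 0.0
      vertex 2.1 15.8 0.0
      vertex 9.7 9.7 10.8
    endloop
  endfacet
  facet normal -0.7242 0.2414 0.6460
    outer loop
      vertex 2.1 15.8 0.0
      vertex 0.0 9.5 0.0
      vertex 9.7 9.7 10.8
    endloop
  endfacet
  facet normal -0.7126 -0.2758 0.6451
    outer loop
      vertex 0.0 9.5 0.0
      vertex 2.4 3.3 0.0
      vertex 9.7 9.7 10.8
    endloop
  endfacet
  facet normal -0.3689 -0.6687 0.6456
    outer loop
      vertex 2.4 3.3 0.0
      vertex 8.2 0.1 0.0
      vertex 9.7 9.7 10.8
    endloop
  endfacet
  facet normal 0.1476 -0.7493 0.6456
    outer loop
      vertex 8.2 0.1 0.0
      vertex 14.8 1.4 0.0
      vertex 9.7 9.7 10.8
    endloop
  endfacet
  facet normal 0.5993 -0.4725 0.6462
    outer loop
      vertex 14.8 1.4 0.0
      vertex 18.9 6.6 0.0
      vertex 9.7 9.7 10.8
    endloop
  endfacet
  facet normal 0.7643 0.0232 0.6444
    outer loop
      vertex 18.9 6.6 0.0
      vertex 18.7 13.2 0.0
      vertex 9.7 9.7 10.8
    endloop
  endfacet
endsolid part

The G0 Z moves step by Δz≈1.8 mm. The G1 loops shrink linearly with z, so the solid tapers from its base footprint up to z≈10.8. Closing with a flat bottom cap and the tapered top and triangulating gives 16 facets — a regular 9-sided pyramid, base circumscribed radius ≈ 9.7 mm, apex at z ≈ 10.8 mm.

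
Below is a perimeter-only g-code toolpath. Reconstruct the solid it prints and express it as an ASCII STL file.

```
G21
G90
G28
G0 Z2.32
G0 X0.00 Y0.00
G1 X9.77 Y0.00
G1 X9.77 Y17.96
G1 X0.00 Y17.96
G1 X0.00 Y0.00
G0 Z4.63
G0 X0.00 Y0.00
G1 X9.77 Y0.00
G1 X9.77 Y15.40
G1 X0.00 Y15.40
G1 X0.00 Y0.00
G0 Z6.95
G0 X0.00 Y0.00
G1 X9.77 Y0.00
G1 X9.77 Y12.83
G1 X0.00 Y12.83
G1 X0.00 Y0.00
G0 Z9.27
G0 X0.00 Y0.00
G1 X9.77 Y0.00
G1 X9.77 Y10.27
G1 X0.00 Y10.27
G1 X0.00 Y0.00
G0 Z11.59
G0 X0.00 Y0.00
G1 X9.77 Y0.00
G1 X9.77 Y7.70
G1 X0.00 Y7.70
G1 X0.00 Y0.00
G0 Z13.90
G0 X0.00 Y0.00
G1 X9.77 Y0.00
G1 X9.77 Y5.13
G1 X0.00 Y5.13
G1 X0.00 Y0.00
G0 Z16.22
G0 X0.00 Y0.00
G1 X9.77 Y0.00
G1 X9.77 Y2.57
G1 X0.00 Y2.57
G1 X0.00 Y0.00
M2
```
solid part
  facet normal 0.0000 0.0000 -1.0000
    outer loop
      vertex 9.77 20.53 0.00
      vertex 9.77 0.00 0.00
      vertex 0.00 0.00 0.00
    endloop
  endfacet
  facet normal 0.0000 0.0000 -1.0000
    outer loop
      vertex 0.00 20.53 0.00
      vertex 9.77 20.53 0.00
      vertex 0.00 0.00 0.00
    endloop
  endfacet
  facet normal 0.0000 -1.0000 0.0000
    outer loop
      vertex 0.00 0.00 0.00
      vertex 9.77 0.00 0.00
      vertex 9.77 0.00 18.54
    endloop
  endfacet
  facet normal 0.0000 -1.0000 0.0000
    outer loop
      vertex 0.00 0.00 0.00
      vertex 9.77 0.00 18.54
      vertex 0.00 0.00 18.54
    endloop
  endfacet
  facet normal 0.0000 0.6702 0.7422
    outer loop
      vertex 0.00 0.00 18.54
      vertex 9.77 0.00 18.54
      vertex 9.77 20.53 0.00
    endloop
  endfacet
  facet normal 0.0000 0.6702 0.7422
    outer loop
      vertex 0.00 0.00 18.54
      vertex 9.77 20.53 0.00
      vertex 0.00 20.53 0.00
    endloop
  endfacet
  facet normal -1.0000 0.0000 0.0000
    outer loop
      vertex 0.00 0.00 18.54
      vertex 0.00 20.53 0.00
      vertex 0.00 0.00 0.00
    endloop
  endfacet
  facet normal 1.0000 0.0000 0.0000
    outer loop
      vertex 9.77 0.00 0.00
      vertex 9.77 20.53 0.00
      vertex 9.77 0.00 18.54
    endloop
  endfacet
endsolid part

The G0 Z moves step by Δz≈2.32 mm. The G1 loops shrink linearly with z, so the solid tapers from its base footprint up to z≈18.5. Closing with a flat bottom cap and the tapered top and triangulating gives 8 facets — a wedge (ramp): 9.77 × 20.5 mm base, rising to 18.5 mm along the y=0 edge and sloping linearly to z=0 at y=20.5.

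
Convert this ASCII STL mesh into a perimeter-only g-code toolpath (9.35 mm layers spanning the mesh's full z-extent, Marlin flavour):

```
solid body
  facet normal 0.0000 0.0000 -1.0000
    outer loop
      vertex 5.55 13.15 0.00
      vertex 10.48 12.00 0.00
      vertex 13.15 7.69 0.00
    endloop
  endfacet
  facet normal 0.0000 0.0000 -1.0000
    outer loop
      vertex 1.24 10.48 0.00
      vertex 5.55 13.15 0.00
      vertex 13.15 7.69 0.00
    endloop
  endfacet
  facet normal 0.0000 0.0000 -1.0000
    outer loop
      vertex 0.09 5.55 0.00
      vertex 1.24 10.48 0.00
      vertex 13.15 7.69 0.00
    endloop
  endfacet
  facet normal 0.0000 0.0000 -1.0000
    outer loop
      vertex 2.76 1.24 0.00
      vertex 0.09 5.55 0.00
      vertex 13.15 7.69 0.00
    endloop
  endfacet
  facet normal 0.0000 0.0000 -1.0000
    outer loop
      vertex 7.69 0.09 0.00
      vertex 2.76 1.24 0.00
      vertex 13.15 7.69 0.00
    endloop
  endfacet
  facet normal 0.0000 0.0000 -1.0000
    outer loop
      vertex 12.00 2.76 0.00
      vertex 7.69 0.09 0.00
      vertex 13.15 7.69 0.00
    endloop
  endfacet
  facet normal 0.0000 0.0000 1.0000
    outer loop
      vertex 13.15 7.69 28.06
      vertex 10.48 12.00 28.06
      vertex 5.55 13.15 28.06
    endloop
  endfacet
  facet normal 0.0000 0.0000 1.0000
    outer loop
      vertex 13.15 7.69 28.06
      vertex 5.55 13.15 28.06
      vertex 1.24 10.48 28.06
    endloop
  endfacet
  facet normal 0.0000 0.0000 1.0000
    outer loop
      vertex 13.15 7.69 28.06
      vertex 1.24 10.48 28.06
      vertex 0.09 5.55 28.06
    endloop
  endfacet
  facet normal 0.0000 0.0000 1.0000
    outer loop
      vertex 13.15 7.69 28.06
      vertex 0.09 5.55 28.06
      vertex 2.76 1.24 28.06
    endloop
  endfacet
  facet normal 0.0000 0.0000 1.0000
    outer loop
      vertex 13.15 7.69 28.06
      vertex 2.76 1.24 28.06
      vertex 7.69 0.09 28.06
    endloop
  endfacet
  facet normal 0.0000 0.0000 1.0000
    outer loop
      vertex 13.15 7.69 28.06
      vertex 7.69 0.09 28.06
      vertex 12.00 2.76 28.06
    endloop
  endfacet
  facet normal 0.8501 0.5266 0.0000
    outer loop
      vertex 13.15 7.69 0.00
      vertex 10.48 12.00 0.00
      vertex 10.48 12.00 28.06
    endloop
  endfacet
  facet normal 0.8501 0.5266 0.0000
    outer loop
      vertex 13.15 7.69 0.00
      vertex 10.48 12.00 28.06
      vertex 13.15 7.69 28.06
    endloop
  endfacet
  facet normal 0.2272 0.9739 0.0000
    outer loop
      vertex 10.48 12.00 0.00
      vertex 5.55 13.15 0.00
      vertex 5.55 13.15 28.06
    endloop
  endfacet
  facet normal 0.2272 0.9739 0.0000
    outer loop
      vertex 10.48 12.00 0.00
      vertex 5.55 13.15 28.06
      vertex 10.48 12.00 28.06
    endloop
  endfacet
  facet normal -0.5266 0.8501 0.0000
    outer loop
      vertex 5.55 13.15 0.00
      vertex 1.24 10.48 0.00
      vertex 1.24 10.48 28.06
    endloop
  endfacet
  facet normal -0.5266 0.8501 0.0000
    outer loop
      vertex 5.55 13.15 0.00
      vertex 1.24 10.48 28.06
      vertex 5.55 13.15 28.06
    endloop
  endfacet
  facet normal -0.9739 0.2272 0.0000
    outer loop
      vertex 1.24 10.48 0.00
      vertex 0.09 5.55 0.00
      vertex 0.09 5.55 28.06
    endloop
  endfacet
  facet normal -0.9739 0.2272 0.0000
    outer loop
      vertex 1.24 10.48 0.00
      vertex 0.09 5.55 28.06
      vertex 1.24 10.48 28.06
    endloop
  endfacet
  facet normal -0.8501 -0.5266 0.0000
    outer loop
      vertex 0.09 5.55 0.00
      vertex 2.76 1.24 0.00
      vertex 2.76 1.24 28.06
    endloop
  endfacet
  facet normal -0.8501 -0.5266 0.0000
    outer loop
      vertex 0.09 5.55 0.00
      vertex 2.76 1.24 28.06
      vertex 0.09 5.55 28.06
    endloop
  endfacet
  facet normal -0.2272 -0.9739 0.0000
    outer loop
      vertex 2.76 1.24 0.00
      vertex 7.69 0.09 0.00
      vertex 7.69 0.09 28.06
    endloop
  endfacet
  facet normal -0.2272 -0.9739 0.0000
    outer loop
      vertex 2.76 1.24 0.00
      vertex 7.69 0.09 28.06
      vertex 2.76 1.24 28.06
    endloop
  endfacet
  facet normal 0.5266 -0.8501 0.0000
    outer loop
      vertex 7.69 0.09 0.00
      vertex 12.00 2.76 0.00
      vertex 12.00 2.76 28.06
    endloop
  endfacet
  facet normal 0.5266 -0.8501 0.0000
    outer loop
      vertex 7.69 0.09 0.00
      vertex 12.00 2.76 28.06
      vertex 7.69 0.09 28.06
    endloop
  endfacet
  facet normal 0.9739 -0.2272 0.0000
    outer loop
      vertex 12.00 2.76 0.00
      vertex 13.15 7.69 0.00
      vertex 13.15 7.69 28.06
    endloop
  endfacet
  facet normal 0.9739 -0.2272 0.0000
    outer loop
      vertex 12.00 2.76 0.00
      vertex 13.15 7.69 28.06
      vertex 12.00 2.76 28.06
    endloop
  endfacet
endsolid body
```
; perimeter-only toolpath
G21 ; units = mm
G90 ; absolute positioning
G28 ; home
; layer 1
G0 Z9.35
G0 X13.15 Y7.69
G1 X10.48 Y12.00
G1 X5.55 Y13.15
G1 X1.24 Y10.48
G1 X0.09 Y5.55
G1 X2.76 Y1.24
G1 X7.69 Y0.09
G1 X12.00 Y2.76
G1 X13.15 Y7.69
; layer 2
G0 Z18.71
G0 X13.15 Y7.69
G1 X10.48 Y12.00
G1 X5.55 Y13.15
G1 X1.24 Y10.48
G1 X0.09 Y5.55
G1 X2.76 Y1.24
G1 X7.69 Y0.09
G1 X12.00 Y2.76
G1 X13.15 Y7.69
; layer 3
G0 Z28.06
G0 X13.15 Y7.69
G1 X10.48 Y12.00
G1 X5.55 Y13.15
G1 X1.24 Y10.48
G1 X0.09 Y5.55
G1 X2.76 Y1.24
G1 X7.69 Y0.09
G1 X12.00 Y2.76
G1 X13.15 Y7.69
M2 ; end

The solid is a regular 8-sided prism (a cylinder approximated with 8 flat sides), circumscribed radius ≈ 6.62 mm, height ≈ 28.1 mm. Slicing at Δz = 9.35 mm — 3 equal slices spanning the solid's height, so layer i sits at z = i·h/3 — gives 3 non-empty perimeters. Each is a 8-segment closed polygon; G0 lifts to the layer z and rapids to the start vertex, then G1 traces the edges.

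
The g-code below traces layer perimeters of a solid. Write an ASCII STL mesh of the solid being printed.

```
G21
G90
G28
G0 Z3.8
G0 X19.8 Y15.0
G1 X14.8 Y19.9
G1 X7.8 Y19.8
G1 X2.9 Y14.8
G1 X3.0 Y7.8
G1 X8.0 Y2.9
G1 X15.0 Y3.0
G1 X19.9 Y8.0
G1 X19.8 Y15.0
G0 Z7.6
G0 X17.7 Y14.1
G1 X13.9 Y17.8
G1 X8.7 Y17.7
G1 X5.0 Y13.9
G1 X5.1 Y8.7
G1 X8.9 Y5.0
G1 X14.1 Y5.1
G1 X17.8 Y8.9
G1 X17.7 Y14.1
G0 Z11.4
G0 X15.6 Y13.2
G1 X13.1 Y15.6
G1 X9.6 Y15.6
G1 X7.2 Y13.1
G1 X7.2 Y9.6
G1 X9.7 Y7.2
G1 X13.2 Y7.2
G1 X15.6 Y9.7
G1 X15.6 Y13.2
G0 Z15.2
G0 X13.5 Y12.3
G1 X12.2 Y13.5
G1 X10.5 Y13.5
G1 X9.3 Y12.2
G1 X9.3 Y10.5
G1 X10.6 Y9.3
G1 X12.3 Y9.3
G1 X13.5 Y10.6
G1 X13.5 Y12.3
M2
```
solid part
  facet normal 0.0000 0.0000 -1.0000
    outer loop
      vertex 6.9 21.9 0.0
      vertex 15.6 22.0 0.0
      vertex 21.9 15.9 0.0
    endloop
  endfacet
  facet normal 0.0000 0.0000 -1.0000
    outer loop
      vertex 0.8 15.6 0.0
      vertex 6.9 21.9 0.0
      vertex 21.9 15.9 0.0
    endloop
  endfacet
  facet normal 0.0000 0.0000 -1.0000
    outer loop
      vertex 0.9 6.9 0.0
      vertex 0.8 15.6 0.0
      vertex 21.9 15.9 0.0
    endloop
  endfacet
  facet normal 0.0000 0.0000 -1.0000
    outer loop
      vertex 7.2 0.8 0.0
      vertex 0.9 6.9 0.0
      vertex 21.9 15.9 0.0
    endloop
  endfacet
  facet normal 0.0000 0.0000 -1.0000
    outer loop
      vertex 15.9 0.9 0.0
      vertex 7.2 0.8 0.0
      vertex 21.9 15.9 0.0
    endloop
  endfacet
  facet normal 0.0000 0.0000 -1.0000
    outer loop
      vertex 22.0 7.2 0.0
      vertex 15.9 0.9 0.0
      vertex 21.9 15.9 0.0
    endloop
  endfacet
  facet normal 0.6083 0.6283 0.4850
    outer loop
      vertex 21.9 15.9 0.0
      vertex 15.6 22.0 0.0
      vertex 11.4 11.4 19.0
    endloop
  endfacet
  facet normal -0.0100 0.8742 0.4855
    outer loop
      vertex 15.6 22.0 0.0
      vertex 6.9 21.9 0.0
      vertex 11.4 11.4 19.0
    endloop
  endfacet
  facet normal -0.6283 0.6083 0.4850
    outer loop
      vertex 6.9 21.9 0.0
      vertex 0.8 15.6 0.0
      vertex 11.4 11.4 19.0
    endloop
  endfacet
  facet normal -0.8742 -0.0100 0.4855
    outer loop
      vertex 0.8 15.6 0.0
      vertex 0.9 6.9 0.0
      vertex 11.4 11.4 19.0
    endloop
  endfacet
  facet normal -0.6083 -0.6283 0.4850
    outer loop
      vertex 0.9 6.9 0.0
      vertex 7.2 0.8 0.0
      vertex 11.4 11.4 19.0
    endloop
  endfacet
  facet normal 0.0100 -0.8742 0.4855
    outer loop
      vertex 7.2 0.8 0.0
      vertex 15.9 0.9 0.0
      vertex 11.4 11.4 19.0
    endloop
  endfacet
  facet normal 0.6283 -0.6083 0.4850
    outer loop
      vertex 15.9 0.9 0.0
      vertex 22.0 7.2 0.0
      vertex 11.4 11.4 19.0
    endloop
  endfacet
  facet normal 0.8742 0.0100 0.4855
    outer loop
      vertex 22.0 7.2 0.0
      vertex 21.9 15.9 0.0
      vertex 11.4 11.4 19.0
    endloop
  endfacet
endsolid part

The G0 Z moves step by Δz≈3.8 mm. The G1 loops shrink linearly with z, so the solid tapers from its base footprint up to z≈19. Closing with a flat bottom cap and the tapered top and triangulating gives 14 facets — a regular 8-sided pyramid, base circumscribed radius ≈ 11.4 mm, apex at z ≈ 19 mm.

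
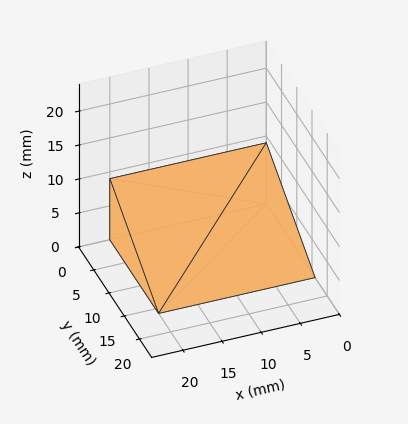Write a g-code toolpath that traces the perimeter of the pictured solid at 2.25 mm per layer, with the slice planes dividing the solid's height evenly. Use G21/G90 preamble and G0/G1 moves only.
Reading the render: the shape is a wedge (ramp): 20 × 16 mm base, rising to 9 mm along the y=0 edge and sloping linearly to z=0 at y=16 (dimensions read to the nearest mm from the axis ticks). For the g-code, the solid's height is divided into equal slices at the stated Δz and each level perimeter traced with G1 moves after a G0 lift.

; perimeter-only toolpath
G21 ; units = mm
G90 ; absolute positioning
G28 ; home
; layer 1
G0 Z2.25
G0 X0.00 Y0.00
G1 X20.00 Y0.00
G1 X20.00 Y12.00
G1 X0.00 Y12.00
G1 X0.00 Y0.00
; layer 2
G0 Z4.50
G0 X0.00 Y0.00
G1 X20.00 Y0.00
G1 X20.00 Y8.00
G1 X0.00 Y8.00
G1 X0.00 Y0.00
; layer 3
G0 Z6.75
G0 X0.00 Y0.00
G1 X20.00 Y0.00
G1 X20.00 Y4.00
G1 X0.00 Y4.00
G1 X0.00 Y0.00
M2 ; end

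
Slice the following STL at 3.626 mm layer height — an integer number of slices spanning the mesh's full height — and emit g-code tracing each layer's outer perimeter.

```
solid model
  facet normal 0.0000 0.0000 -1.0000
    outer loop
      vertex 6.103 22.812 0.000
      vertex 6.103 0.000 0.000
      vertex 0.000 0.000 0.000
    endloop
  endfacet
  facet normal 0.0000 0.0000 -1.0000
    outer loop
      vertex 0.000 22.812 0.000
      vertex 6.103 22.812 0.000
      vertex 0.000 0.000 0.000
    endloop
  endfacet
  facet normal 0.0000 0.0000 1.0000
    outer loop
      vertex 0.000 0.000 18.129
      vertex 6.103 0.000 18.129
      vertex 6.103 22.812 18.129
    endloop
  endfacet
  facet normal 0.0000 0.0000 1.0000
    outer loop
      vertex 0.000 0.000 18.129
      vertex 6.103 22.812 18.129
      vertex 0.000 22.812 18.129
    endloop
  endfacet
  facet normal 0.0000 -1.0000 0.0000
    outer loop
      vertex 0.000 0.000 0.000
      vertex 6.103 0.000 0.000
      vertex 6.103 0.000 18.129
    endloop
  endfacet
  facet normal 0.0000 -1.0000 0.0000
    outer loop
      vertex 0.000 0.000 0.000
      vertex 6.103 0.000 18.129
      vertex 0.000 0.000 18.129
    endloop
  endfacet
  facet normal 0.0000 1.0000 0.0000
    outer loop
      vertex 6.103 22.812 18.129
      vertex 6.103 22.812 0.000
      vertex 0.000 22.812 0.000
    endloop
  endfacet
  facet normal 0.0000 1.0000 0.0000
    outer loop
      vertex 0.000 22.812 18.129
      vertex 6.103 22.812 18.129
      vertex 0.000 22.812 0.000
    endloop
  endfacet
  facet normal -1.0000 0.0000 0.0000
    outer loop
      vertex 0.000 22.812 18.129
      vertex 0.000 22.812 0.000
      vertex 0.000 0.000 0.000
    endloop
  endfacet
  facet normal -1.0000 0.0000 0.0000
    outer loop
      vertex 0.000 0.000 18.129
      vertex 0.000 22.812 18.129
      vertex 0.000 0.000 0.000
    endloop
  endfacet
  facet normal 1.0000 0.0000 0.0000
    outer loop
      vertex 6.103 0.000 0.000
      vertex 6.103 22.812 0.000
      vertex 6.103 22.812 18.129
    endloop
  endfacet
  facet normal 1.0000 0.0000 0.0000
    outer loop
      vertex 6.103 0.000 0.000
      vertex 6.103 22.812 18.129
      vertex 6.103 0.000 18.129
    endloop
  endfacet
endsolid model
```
; perimeter-only toolpath
G21 ; units = mm
G90 ; absolute positioning
G28 ; home
; layer 1
G0 Z3.626
G0 X0.000 Y0.000
G1 X6.103 Y0.000
G1 X6.103 Y22.812
G1 X0.000 Y22.812
G1 X0.000 Y0.000
; layer 2
G0 Z7.252
G0 X0.000 Y0.000
G1 X6.103 Y0.000
G1 X6.103 Y22.812
G1 X0.000 Y22.812
G1 X0.000 Y0.000
; layer 3
G0 Z10.877
G0 X0.000 Y0.000
G1 X6.103 Y0.000
G1 X6.103 Y22.812
G1 X0.000 Y22.812
G1 X0.000 Y0.000
; layer 4
G0 Z14.503
G0 X0.000 Y0.000
G1 X6.103 Y0.000
G1 X6.103 Y22.812
G1 X0.000 Y22.812
G1 X0.000 Y0.000
; layer 5
G0 Z18.129
G0 X0.000 Y0.000
G1 X6.103 Y0.000
G1 X6.103 Y22.812
G1 X0.000 Y22.812
G1 X0.000 Y0.000
M2 ; end

The solid is a rectangular box, roughly 6.1 × 22.8 mm footprint and 18.1 mm tall. Slicing at Δz = 3.626 mm — 5 equal slices spanning the solid's height, so layer i sits at z = i·h/5 — gives 5 non-empty perimeters. Each is a 4-segment closed polygon; G0 lifts to the layer z and rapids to the start vertex, then G1 traces the edges.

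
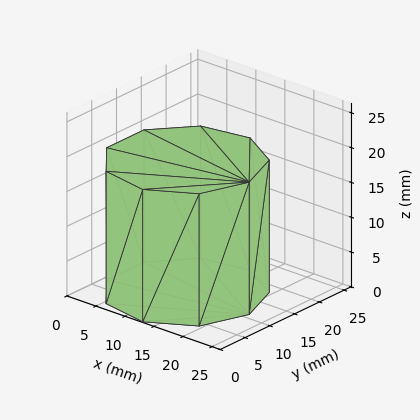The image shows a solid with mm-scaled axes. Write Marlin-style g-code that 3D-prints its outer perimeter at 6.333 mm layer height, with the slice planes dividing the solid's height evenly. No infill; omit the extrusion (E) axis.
Reading the render: the shape is a regular 9-sided prism (a cylinder approximated with 9 flat sides), circumscribed radius ≈ 11 mm, height ≈ 19 mm (dimensions read to the nearest mm from the axis ticks). For the g-code, the solid's height is divided into equal slices at the stated Δz and each level perimeter traced with G1 moves after a G0 lift.

; perimeter-only toolpath
G21 ; units = mm
G90 ; absolute positioning
G28 ; home
; layer 1
G0 Z6.333
G0 X22.000 Y11.000
G1 X19.426 Y18.071
G1 X12.910 Y21.833
G1 X5.500 Y20.526
G1 X0.663 Y14.762
G1 X0.663 Y7.238
G1 X5.500 Y1.474
G1 X12.910 Y0.167
G1 X19.426 Y3.929
G1 X22.000 Y11.000
; layer 2
G0 Z12.667
G0 X22.000 Y11.000
G1 X19.426 Y18.071
G1 X12.910 Y21.833
G1 X5.500 Y20.526
G1 X0.663 Y14.762
G1 X0.663 Y7.238
G1 X5.500 Y1.474
G1 X12.910 Y0.167
G1 X19.426 Y3.929
G1 X22.000 Y11.000
; layer 3
G0 Z19.000
G0 X22.000 Y11.000
G1 X19.426 Y18.071
G1 X12.910 Y21.833
G1 X5.500 Y20.526
G1 X0.663 Y14.762
G1 X0.663 Y7.238
G1 X5.500 Y1.474
G1 X12.910 Y0.167
G1 X19.426 Y3.929
G1 X22.000 Y11.000
M2 ; end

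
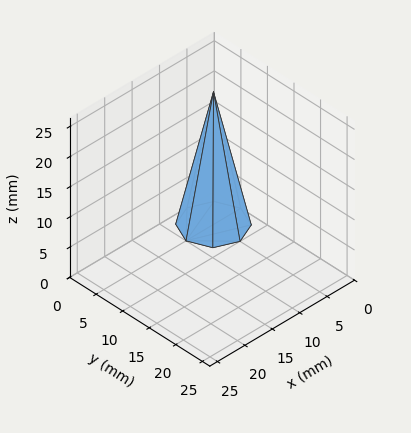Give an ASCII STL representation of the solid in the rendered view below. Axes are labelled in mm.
Reading the render: the shape is a regular 8-sided pyramid, base circumscribed radius ≈ 5 mm, apex at z ≈ 22 mm (dimensions read to the nearest mm from the axis ticks). For the STL, each face is triangulated and given an outward normal.

solid part
  facet normal 0.0000 0.0000 -1.0000
    outer loop
      vertex 5.0 10.0 0.0
      vertex 8.5 8.5 0.0
      vertex 10.0 5.0 0.0
    endloop
  endfacet
  facet normal 0.0000 0.0000 -1.0000
    outer loop
      vertex 1.5 8.5 0.0
      vertex 5.0 10.0 0.0
      vertex 10.0 5.0 0.0
    endloop
  endfacet
  facet normal 0.0000 0.0000 -1.0000
    outer loop
      vertex 0.0 5.0 0.0
      vertex 1.5 8.5 0.0
      vertex 10.0 5.0 0.0
    endloop
  endfacet
  facet normal 0.0000 0.0000 -1.0000
    outer loop
      vertex 1.5 1.5 0.0
      vertex 0.0 5.0 0.0
      vertex 10.0 5.0 0.0
    endloop
  endfacet
  facet normal 0.0000 0.0000 -1.0000
    outer loop
      vertex 5.0 0.0 0.0
      vertex 1.5 1.5 0.0
      vertex 10.0 5.0 0.0
    endloop
  endfacet
  facet normal 0.0000 0.0000 -1.0000
    outer loop
      vertex 8.5 1.5 0.0
      vertex 5.0 0.0 0.0
      vertex 10.0 5.0 0.0
    endloop
  endfacet
  facet normal 0.8997 0.3856 0.2045
    outer loop
      vertex 10.0 5.0 0.0
      vertex 8.5 8.5 0.0
      vertex 5.0 5.0 22.0
    endloop
  endfacet
  facet normal 0.3856 0.8997 0.2045
    outer loop
      vertex 8.5 8.5 0.0
      vertex 5.0 10.0 0.0
      vertex 5.0 5.0 22.0
    endloop
  endfacet
  facet normal -0.3856 0.8997 0.2045
    outer loop
      vertex 5.0 10.0 0.0
      vertex 1.5 8.5 0.0
      vertex 5.0 5.0 22.0
    endloop
  endfacet
  facet normal -0.8997 0.3856 0.2045
    outer loop
      vertex 1.5 8.5 0.0
      vertex 0.0 5.0 0.0
      vertex 5.0 5.0 22.0
    endloop
  endfacet
  facet normal -0.8997 -0.3856 0.2045
    outer loop
      vertex 0.0 5.0 0.0
      vertex 1.5 1.5 0.0
      vertex 5.0 5.0 22.0
    endloop
  endfacet
  facet normal -0.3856 -0.8997 0.2045
    outer loop
      vertex 1.5 1.5 0.0
      vertex 5.0 0.0 0.0
      vertex 5.0 5.0 22.0
    endloop
  endfacet
  facet normal 0.3856 -0.8997 0.2045
    outer loop
      vertex 5.0 0.0 0.0
      vertex 8.5 1.5 0.0
      vertex 5.0 5.0 22.0
    endloop
  endfacet
  facet normal 0.8997 -0.3856 0.2045
    outer loop
      vertex 8.5 1.5 0.0
      vertex 10.0 5.0 0.0
      vertex 5.0 5.0 22.0
    endloop
  endfacet
endsolid part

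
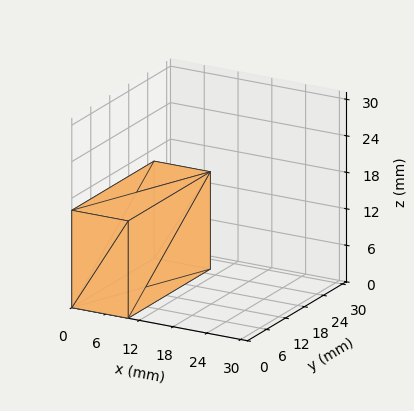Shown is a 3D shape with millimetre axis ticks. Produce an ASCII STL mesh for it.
Reading the render: the shape is a rectangular box, roughly 10 × 26 mm footprint and 16 mm tall (dimensions read to the nearest mm from the axis ticks). For the STL, each face is triangulated and given an outward normal.

solid part
  facet normal 0.0000 0.0000 -1.0000
    outer loop
      vertex 10.0 26.0 0.0
      vertex 10.0 0.0 0.0
      vertex 0.0 0.0 0.0
    endloop
  endfacet
  facet normal 0.0000 0.0000 -1.0000
    outer loop
      vertex 0.0 26.0 0.0
      vertex 10.0 26.0 0.0
      vertex 0.0 0.0 0.0
    endloop
  endfacet
  facet normal 0.0000 0.0000 1.0000
    outer loop
      vertex 0.0 0.0 16.0
      vertex 10.0 0.0 16.0
      vertex 10.0 26.0 16.0
    endloop
  endfacet
  facet normal 0.0000 0.0000 1.0000
    outer loop
      vertex 0.0 0.0 16.0
      vertex 10.0 26.0 16.0
      vertex 0.0 26.0 16.0
    endloop
  endfacet
  facet normal 0.0000 -1.0000 0.0000
    outer loop
      vertex 0.0 0.0 0.0
      vertex 10.0 0.0 0.0
      vertex 10.0 0.0 16.0
    endloop
  endfacet
  facet normal 0.0000 -1.0000 0.0000
    outer loop
      vertex 0.0 0.0 0.0
      vertex 10.0 0.0 16.0
      vertex 0.0 0.0 16.0
    endloop
  endfacet
  facet normal 0.0000 1.0000 0.0000
    outer loop
      vertex 10.0 26.0 16.0
      vertex 10.0 26.0 0.0
      vertex 0.0 26.0 0.0
    endloop
  endfacet
  facet normal 0.0000 1.0000 0.0000
    outer loop
      vertex 0.0 26.0 16.0
      vertex 10.0 26.0 16.0
      vertex 0.0 26.0 0.0
    endloop
  endfacet
  facet normal -1.0000 0.0000 0.0000
    outer loop
      vertex 0.0 26.0 16.0
      vertex 0.0 26.0 0.0
      vertex 0.0 0.0 0.0
    endloop
  endfacet
  facet normal -1.0000 0.0000 0.0000
    outer loop
      vertex 0.0 0.0 16.0
      vertex 0.0 26.0 16.0
      vertex 0.0 0.0 0.0
    endloop
  endfacet
  facet normal 1.0000 0.0000 0.0000
    outer loop
      vertex 10.0 0.0 0.0
      vertex 10.0 26.0 0.0
      vertex 10.0 26.0 16.0
    endloop
  endfacet
  facet normal 1.0000 0.0000 0.0000
    outer loop
      vertex 10.0 0.0 0.0
      vertex 10.0 26.0 16.0
      vertex 10.0 0.0 16.0
    endloop
  endfacet
endsolid part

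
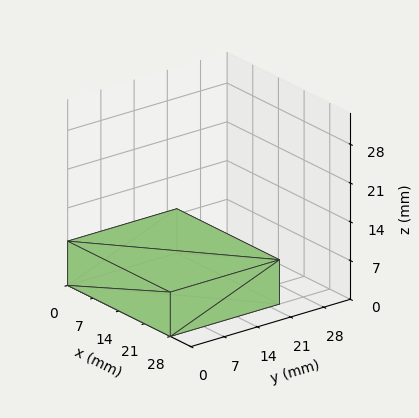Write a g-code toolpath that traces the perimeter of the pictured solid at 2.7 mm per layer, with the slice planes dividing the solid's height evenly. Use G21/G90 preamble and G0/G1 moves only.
Reading the render: the shape is a rectangular box, roughly 28 × 23 mm footprint and 8 mm tall (dimensions read to the nearest mm from the axis ticks). For the g-code, the solid's height is divided into equal slices at the stated Δz and each level perimeter traced with G1 moves after a G0 lift.

; perimeter-only toolpath
G21 ; units = mm
G90 ; absolute positioning
G28 ; home
; layer 1
G0 Z2.7
G0 X0.0 Y0.0
G1 X28.0 Y0.0
G1 X28.0 Y23.0
G1 X0.0 Y23.0
G1 X0.0 Y0.0
; layer 2
G0 Z5.3
G0 X0.0 Y0.0
G1 X28.0 Y0.0
G1 X28.0 Y23.0
G1 X0.0 Y23.0
G1 X0.0 Y0.0
; layer 3
G0 Z8.0
G0 X0.0 Y0.0
G1 X28.0 Y0.0
G1 X28.0 Y23.0
G1 X0.0 Y23.0
G1 X0.0 Y0.0
M2 ; end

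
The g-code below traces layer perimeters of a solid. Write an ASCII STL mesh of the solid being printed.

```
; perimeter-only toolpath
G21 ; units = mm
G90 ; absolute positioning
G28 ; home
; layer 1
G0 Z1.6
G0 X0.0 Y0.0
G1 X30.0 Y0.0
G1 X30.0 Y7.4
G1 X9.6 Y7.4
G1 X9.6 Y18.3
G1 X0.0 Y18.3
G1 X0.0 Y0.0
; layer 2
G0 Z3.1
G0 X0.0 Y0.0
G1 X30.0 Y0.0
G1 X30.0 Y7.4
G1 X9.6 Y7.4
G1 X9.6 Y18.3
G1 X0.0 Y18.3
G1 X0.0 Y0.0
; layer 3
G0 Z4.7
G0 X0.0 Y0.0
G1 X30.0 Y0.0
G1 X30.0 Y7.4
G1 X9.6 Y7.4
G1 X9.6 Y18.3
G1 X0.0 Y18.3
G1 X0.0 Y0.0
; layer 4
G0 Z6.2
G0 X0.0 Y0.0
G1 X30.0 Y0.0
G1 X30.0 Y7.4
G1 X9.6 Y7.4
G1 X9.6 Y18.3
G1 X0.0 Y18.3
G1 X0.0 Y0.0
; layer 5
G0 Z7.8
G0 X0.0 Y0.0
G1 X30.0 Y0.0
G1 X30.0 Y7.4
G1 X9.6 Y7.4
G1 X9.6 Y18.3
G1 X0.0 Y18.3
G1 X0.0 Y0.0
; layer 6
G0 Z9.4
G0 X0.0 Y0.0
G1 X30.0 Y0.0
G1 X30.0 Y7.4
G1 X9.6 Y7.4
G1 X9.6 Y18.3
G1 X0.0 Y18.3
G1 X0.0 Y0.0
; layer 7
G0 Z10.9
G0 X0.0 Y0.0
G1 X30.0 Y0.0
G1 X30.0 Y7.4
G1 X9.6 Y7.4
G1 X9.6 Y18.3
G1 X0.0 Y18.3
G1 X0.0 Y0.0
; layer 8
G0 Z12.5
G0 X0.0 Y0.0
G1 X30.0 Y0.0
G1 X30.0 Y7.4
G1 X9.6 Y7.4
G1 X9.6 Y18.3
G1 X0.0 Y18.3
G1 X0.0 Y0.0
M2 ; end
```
solid part
  facet normal 0.0000 0.0000 -1.0000
    outer loop
      vertex 30.0 7.4 0.0
      vertex 30.0 0.0 0.0
      vertex 0.0 0.0 0.0
    endloop
  endfacet
  facet normal 0.0000 0.0000 -1.0000
    outer loop
      vertex 9.6 7.4 0.0
      vertex 30.0 7.4 0.0
      vertex 0.0 0.0 0.0
    endloop
  endfacet
  facet normal 0.0000 0.0000 -1.0000
    outer loop
      vertex 9.6 18.3 0.0
      vertex 9.6 7.4 0.0
      vertex 0.0 0.0 0.0
    endloop
  endfacet
  facet normal 0.0000 0.0000 -1.0000
    outer loop
      vertex 0.0 18.3 0.0
      vertex 9.6 18.3 0.0
      vertex 0.0 0.0 0.0
    endloop
  endfacet
  facet normal 0.0000 0.0000 1.0000
    outer loop
      vertex 0.0 0.0 12.5
      vertex 30.0 0.0 12.5
      vertex 30.0 7.4 12.5
    endloop
  endfacet
  facet normal 0.0000 0.0000 1.0000
    outer loop
      vertex 0.0 0.0 12.5
      vertex 30.0 7.4 12.5
      vertex 9.6 7.4 12.5
    endloop
  endfacet
  facet normal 0.0000 0.0000 1.0000
    outer loop
      vertex 0.0 0.0 12.5
      vertex 9.6 7.4 12.5
      vertex 9.6 18.3 12.5
    endloop
  endfacet
  facet normal 0.0000 0.0000 1.0000
    outer loop
      vertex 0.0 0.0 12.5
      vertex 9.6 18.3 12.5
      vertex 0.0 18.3 12.5
    endloop
  endfacet
  facet normal 0.0000 -1.0000 0.0000
    outer loop
      vertex 0.0 0.0 0.0
      vertex 30.0 0.0 0.0
      vertex 30.0 0.0 12.5
    endloop
  endfacet
  facet normal 0.0000 -1.0000 0.0000
    outer loop
      vertex 0.0 0.0 0.0
      vertex 30.0 0.0 12.5
      vertex 0.0 0.0 12.5
    endloop
  endfacet
  facet normal 1.0000 0.0000 0.0000
    outer loop
      vertex 30.0 0.0 0.0
      vertex 30.0 7.4 0.0
      vertex 30.0 7.4 12.5
    endloop
  endfacet
  facet normal 1.0000 0.0000 0.0000
    outer loop
      vertex 30.0 0.0 0.0
      vertex 30.0 7.4 12.5
      vertex 30.0 0.0 12.5
    endloop
  endfacet
  facet normal 0.0000 1.0000 0.0000
    outer loop
      vertex 30.0 7.4 0.0
      vertex 9.6 7.4 0.0
      vertex 9.6 7.4 12.5
    endloop
  endfacet
  facet normal 0.0000 1.0000 0.0000
    outer loop
      vertex 30.0 7.4 0.0
      vertex 9.6 7.4 12.5
      vertex 30.0 7.4 12.5
    endloop
  endfacet
  facet normal 1.0000 0.0000 0.0000
    outer loop
      vertex 9.6 7.4 0.0
      vertex 9.6 18.3 0.0
      vertex 9.6 18.3 12.5
    endloop
  endfacet
  facet normal 1.0000 0.0000 0.0000
    outer loop
      vertex 9.6 7.4 0.0
      vertex 9.6 18.3 12.5
      vertex 9.6 7.4 12.5
    endloop
  endfacet
  facet normal 0.0000 1.0000 0.0000
    outer loop
      vertex 9.6 18.3 0.0
      vertex 0.0 18.3 0.0
      vertex 0.0 18.3 12.5
    endloop
  endfacet
  facet normal 0.0000 1.0000 0.0000
    outer loop
      vertex 9.6 18.3 0.0
      vertex 0.0 18.3 12.5
      vertex 9.6 18.3 12.5
    endloop
  endfacet
  facet normal -1.0000 0.0000 0.0000
    outer loop
      vertex 0.0 18.3 0.0
      vertex 0.0 0.0 0.0
      vertex 0.0 0.0 12.5
    endloop
  endfacet
  facet normal -1.0000 0.0000 0.0000
    outer loop
      vertex 0.0 18.3 0.0
      vertex 0.0 0.0 12.5
      vertex 0.0 18.3 12.5
    endloop
  endfacet
endsolid part

The G0 Z moves step by Δz≈1.6 mm. Every layer's G1 loop is the same polygon, so the solid is a straight extrusion of it from z=0 to z≈12.5. Closing with flat bottom and top caps and triangulating gives 20 facets — an L-shaped prism: outer 30 × 18.3 mm, arm thicknesses ≈ 7.4 mm (horizontal) and 9.6 mm (vertical), extruded 12.5 mm in z.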